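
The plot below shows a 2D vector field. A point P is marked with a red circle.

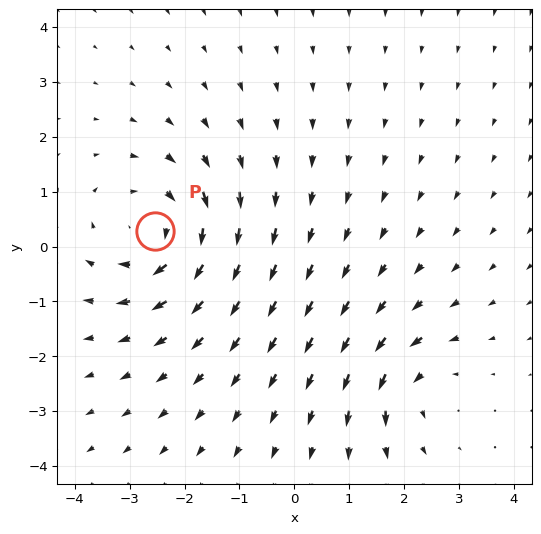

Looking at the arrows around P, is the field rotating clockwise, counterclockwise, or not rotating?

clockwise

Near P at (-2.5, 0.3) the arrows circulate clockwise. The curl (z-component) there is about -4; negative curl means clockwise rotation.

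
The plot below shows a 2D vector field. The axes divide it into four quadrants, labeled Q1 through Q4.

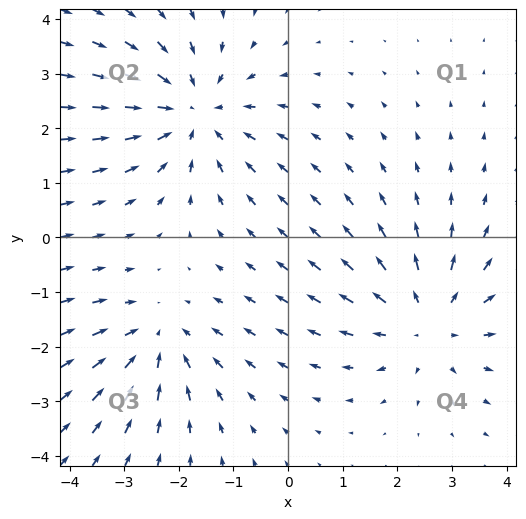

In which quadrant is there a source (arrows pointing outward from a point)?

The source sits at approximately (2.6, -1.5), which lies in quadrant Q4. The divergence there is about +3, positive as expected for a source.

Q4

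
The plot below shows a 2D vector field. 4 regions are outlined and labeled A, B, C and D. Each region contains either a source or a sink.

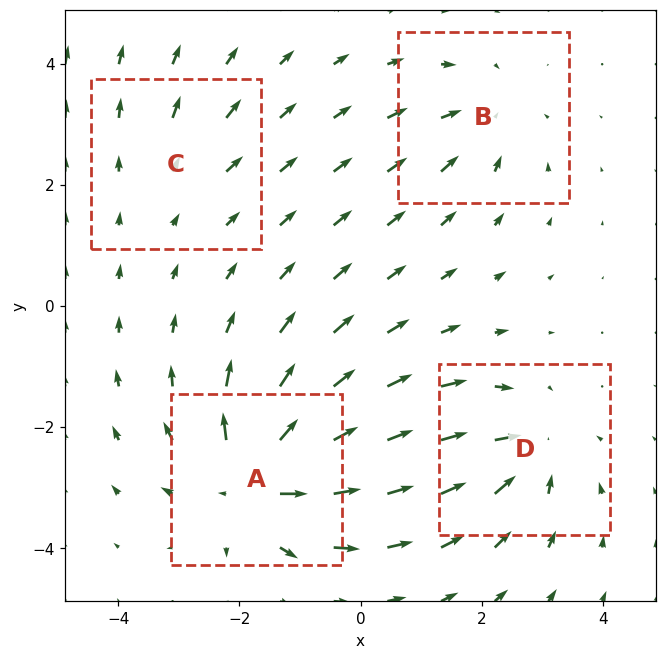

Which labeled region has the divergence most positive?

Divergence at each region's feature centre — A: about +7, B: about -4, C: about +2, D: about -5. Region A is most positive.

A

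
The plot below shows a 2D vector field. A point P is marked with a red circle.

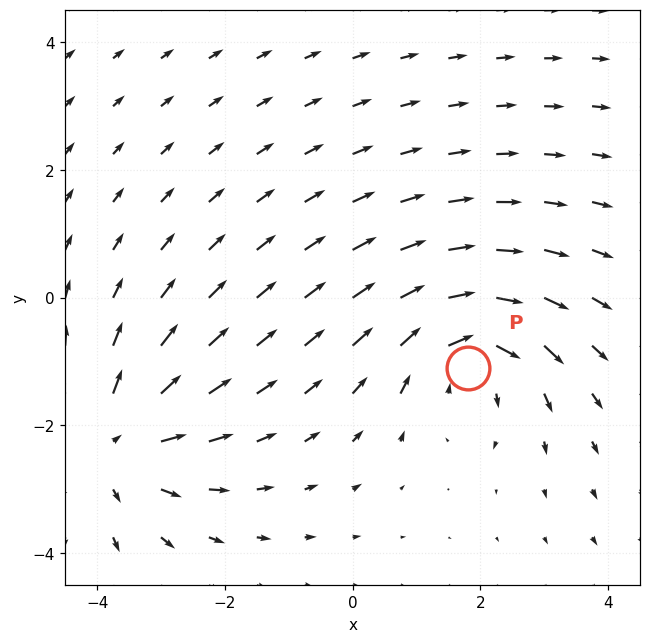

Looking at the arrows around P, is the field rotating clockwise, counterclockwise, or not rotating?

clockwise

Near P at (1.8, -1.1) the arrows circulate clockwise. The curl (z-component) there is about -5; negative curl means clockwise rotation.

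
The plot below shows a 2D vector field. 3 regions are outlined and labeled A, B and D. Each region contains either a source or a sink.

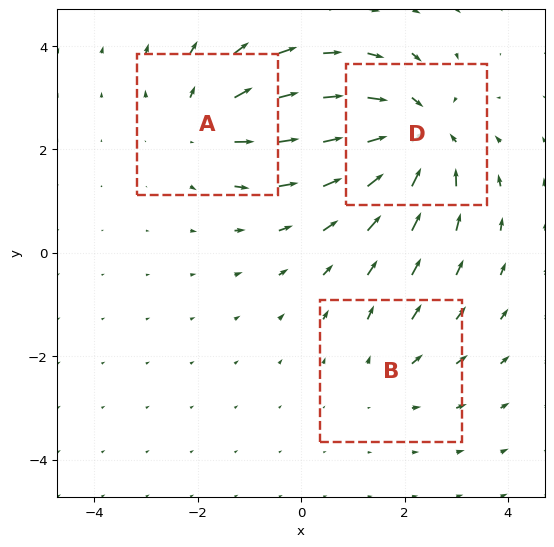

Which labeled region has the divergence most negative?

Divergence at each region's feature centre — A: about +3, B: about +2, D: about -5. Region D is most negative.

D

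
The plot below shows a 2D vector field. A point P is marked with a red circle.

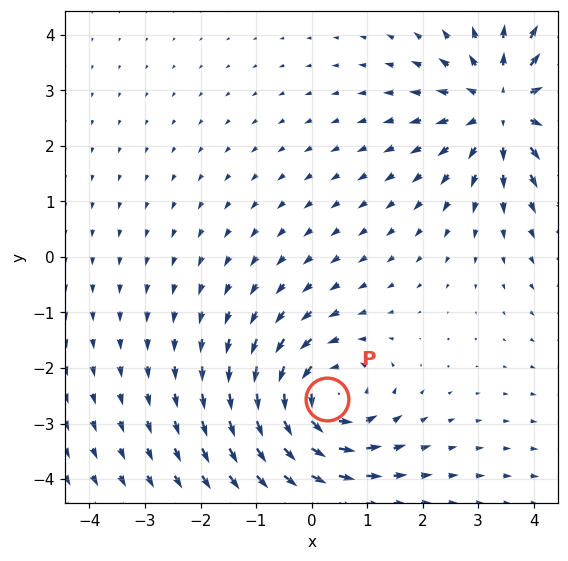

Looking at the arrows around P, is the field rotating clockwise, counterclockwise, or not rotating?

Near P at (0.3, -2.6) the arrows circulate counterclockwise. The curl (z-component) there is about +4; positive curl means counterclockwise rotation.

counterclockwise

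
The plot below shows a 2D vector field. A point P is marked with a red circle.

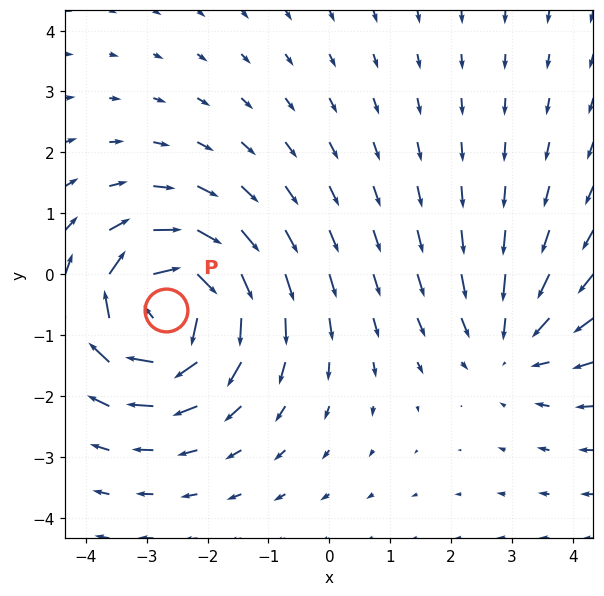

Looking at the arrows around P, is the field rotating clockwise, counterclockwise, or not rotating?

Near P at (-2.7, -0.6) the arrows circulate clockwise. The curl (z-component) there is about -6; negative curl means clockwise rotation.

clockwise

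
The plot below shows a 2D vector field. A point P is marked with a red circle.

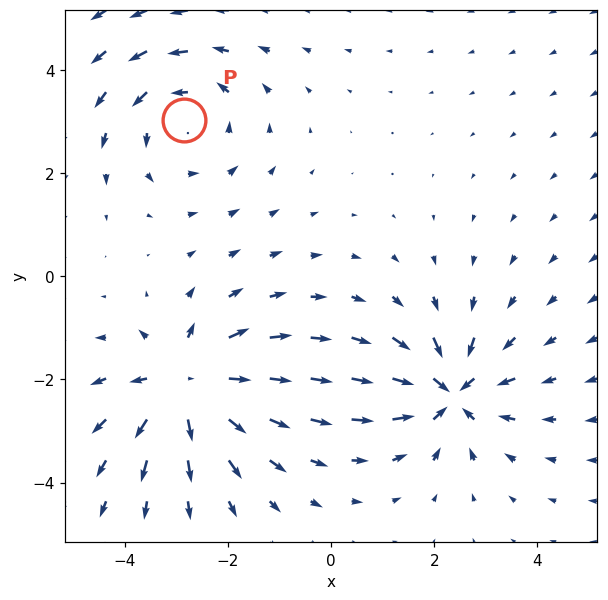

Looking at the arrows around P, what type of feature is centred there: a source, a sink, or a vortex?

At P (-2.8, 3.0) the arrows circulate counterclockwise. Divergence ≈0, curl about +3 — near-zero divergence with nonzero curl is a vortex.

vortex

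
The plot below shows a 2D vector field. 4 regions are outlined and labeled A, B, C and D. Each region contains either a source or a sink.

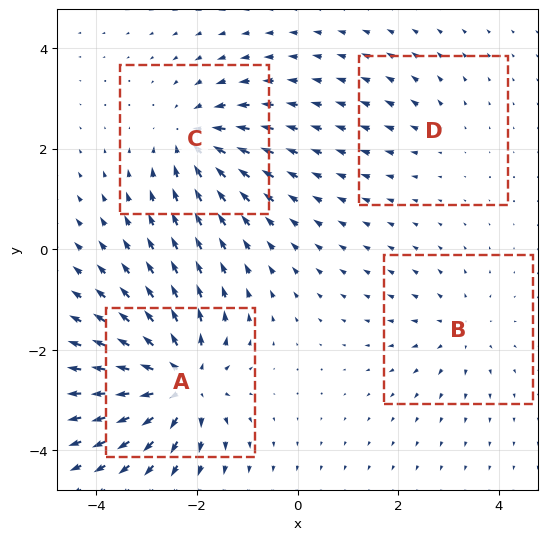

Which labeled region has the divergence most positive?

A

Divergence at each region's feature centre — A: about +8, B: about +3, C: about -5, D: about +2. Region A is most positive.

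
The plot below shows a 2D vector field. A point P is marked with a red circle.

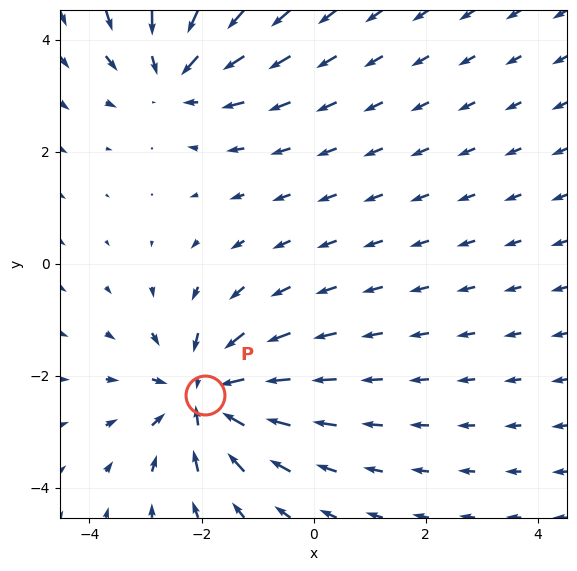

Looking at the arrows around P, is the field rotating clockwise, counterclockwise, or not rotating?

not rotating

Near P at (-1.9, -2.3) the arrows show no circulation. The curl there is ≈0.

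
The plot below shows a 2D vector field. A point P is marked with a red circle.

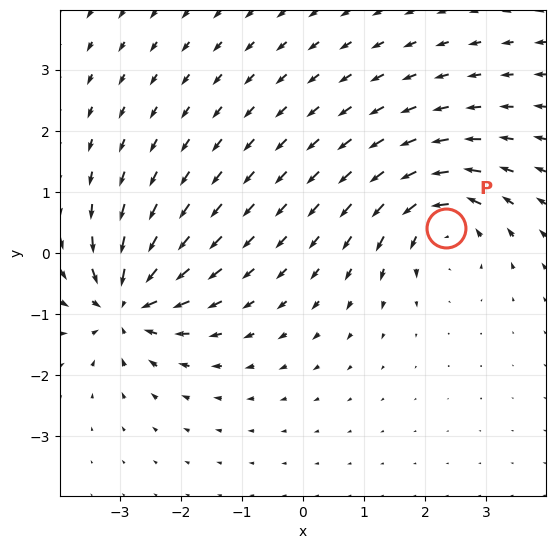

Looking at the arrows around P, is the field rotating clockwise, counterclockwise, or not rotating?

Near P at (2.3, 0.4) the arrows circulate counterclockwise. The curl (z-component) there is about +5; positive curl means counterclockwise rotation.

counterclockwise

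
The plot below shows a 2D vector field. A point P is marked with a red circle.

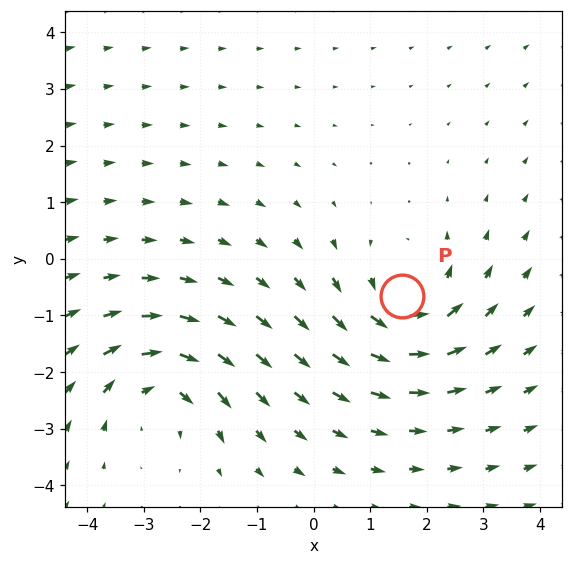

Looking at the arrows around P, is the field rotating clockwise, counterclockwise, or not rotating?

counterclockwise

Near P at (1.6, -0.7) the arrows circulate counterclockwise. The curl (z-component) there is about +4; positive curl means counterclockwise rotation.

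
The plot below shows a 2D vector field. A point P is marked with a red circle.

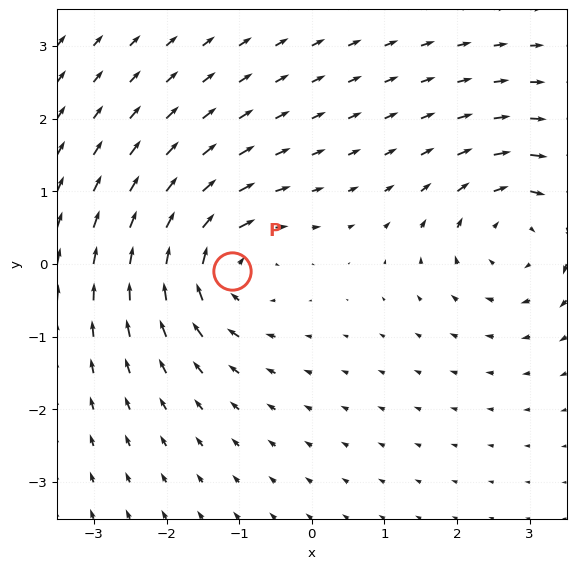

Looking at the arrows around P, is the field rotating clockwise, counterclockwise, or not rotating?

clockwise

Near P at (-1.1, -0.1) the arrows circulate clockwise. The curl (z-component) there is about -5; negative curl means clockwise rotation.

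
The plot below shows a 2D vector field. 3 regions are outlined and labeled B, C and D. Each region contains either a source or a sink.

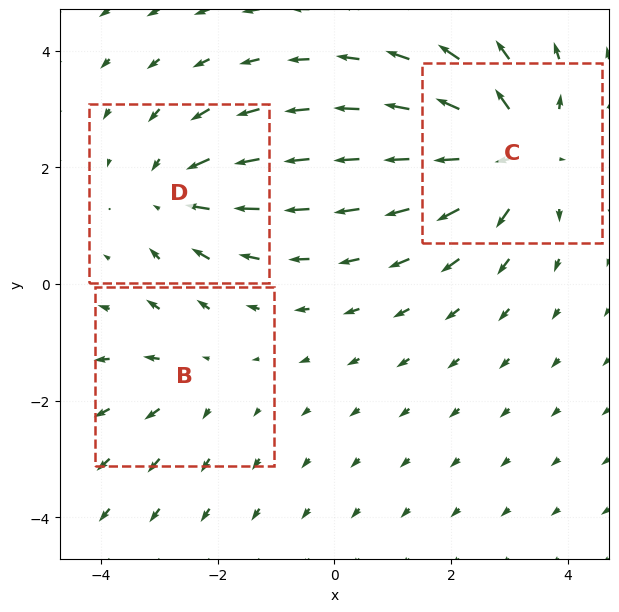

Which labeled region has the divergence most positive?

C

Divergence at each region's feature centre — B: about +2, C: about +4, D: about -3. Region C is most positive.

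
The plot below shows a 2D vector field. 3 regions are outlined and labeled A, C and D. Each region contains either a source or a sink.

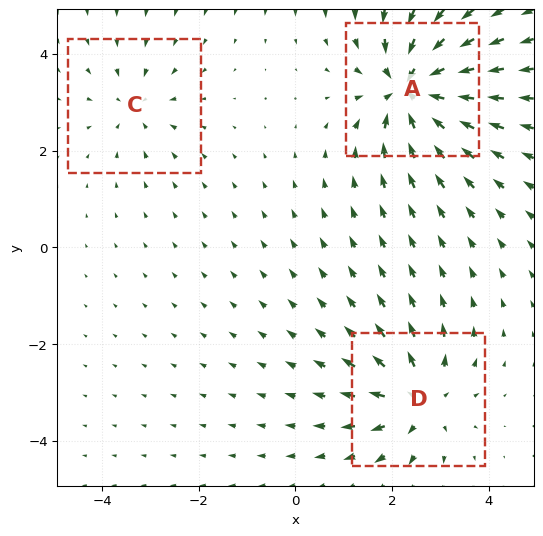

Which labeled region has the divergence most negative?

Divergence at each region's feature centre — A: about -6, C: about -2, D: about +4. Region A is most negative.

A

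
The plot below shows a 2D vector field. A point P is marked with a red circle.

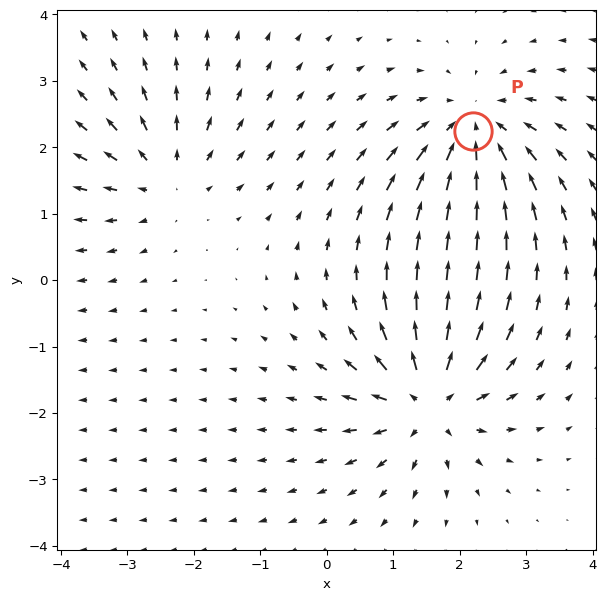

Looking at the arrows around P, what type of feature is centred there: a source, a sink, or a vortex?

sink

At P (2.2, 2.3) the arrows converge inward. Divergence about -4, curl ≈0 — negative divergence with near-zero curl is a sink.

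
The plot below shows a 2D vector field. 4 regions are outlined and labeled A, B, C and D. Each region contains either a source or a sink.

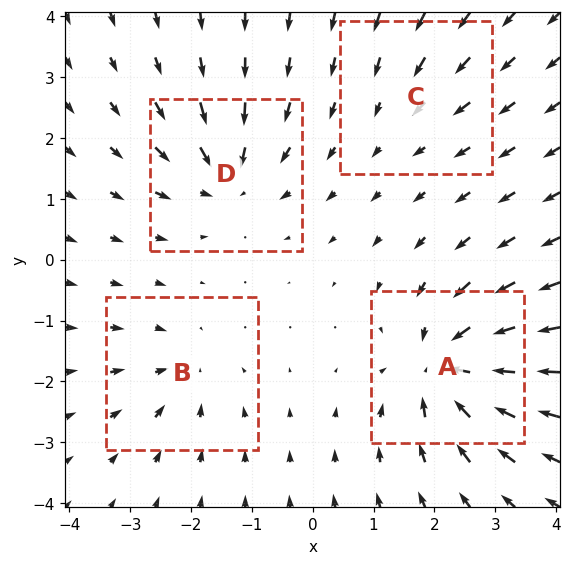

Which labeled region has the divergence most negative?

A

Divergence at each region's feature centre — A: about -9, B: about -4, C: about -3, D: about -6. Region A is most negative.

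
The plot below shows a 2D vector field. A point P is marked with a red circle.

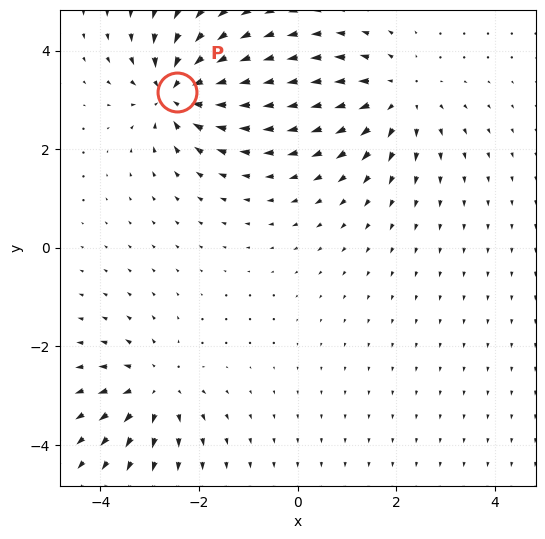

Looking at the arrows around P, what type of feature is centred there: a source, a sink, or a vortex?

sink

At P (-2.4, 3.2) the arrows converge inward. Divergence about -7, curl ≈0 — negative divergence with near-zero curl is a sink.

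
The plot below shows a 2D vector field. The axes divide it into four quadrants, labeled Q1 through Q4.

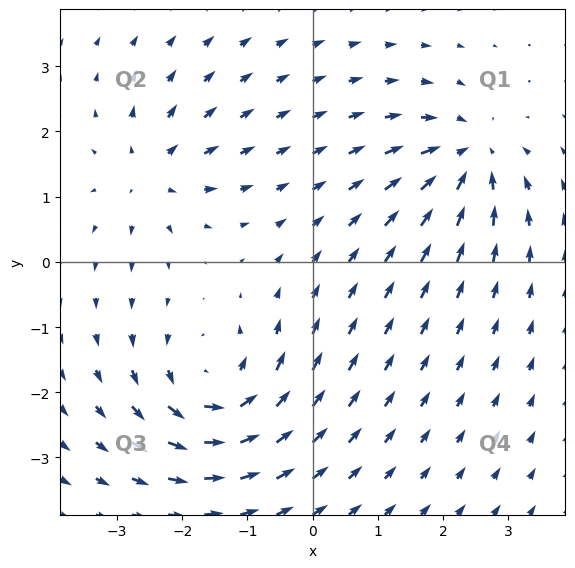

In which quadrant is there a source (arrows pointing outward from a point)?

The source sits at approximately (-2.5, 1.4), which lies in quadrant Q2. The divergence there is about +4, positive as expected for a source.

Q2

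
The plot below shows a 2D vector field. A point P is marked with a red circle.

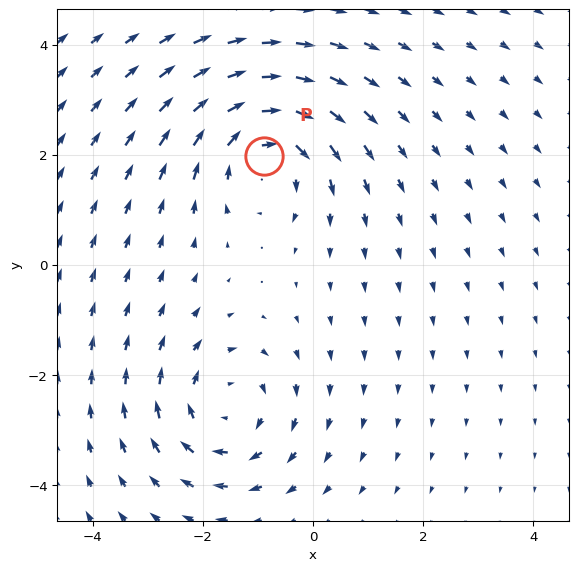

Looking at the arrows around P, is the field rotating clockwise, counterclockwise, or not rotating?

Near P at (-0.9, 2.0) the arrows circulate clockwise. The curl (z-component) there is about -5; negative curl means clockwise rotation.

clockwise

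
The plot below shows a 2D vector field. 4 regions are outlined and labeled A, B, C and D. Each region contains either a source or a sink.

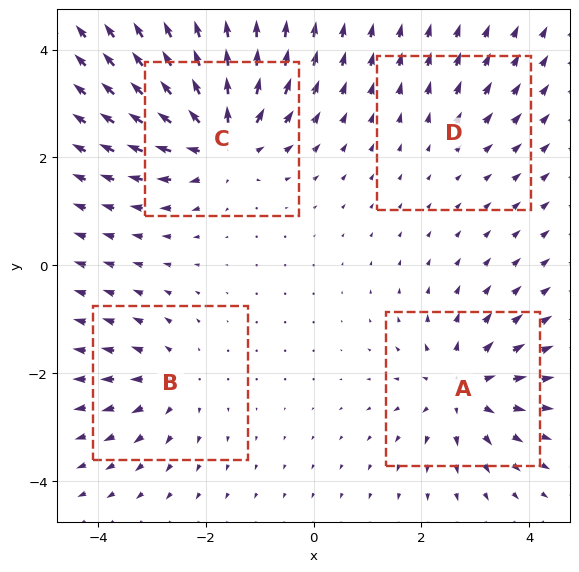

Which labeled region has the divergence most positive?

C

Divergence at each region's feature centre — A: about +6, B: about +4, C: about +7, D: about +2. Region C is most positive.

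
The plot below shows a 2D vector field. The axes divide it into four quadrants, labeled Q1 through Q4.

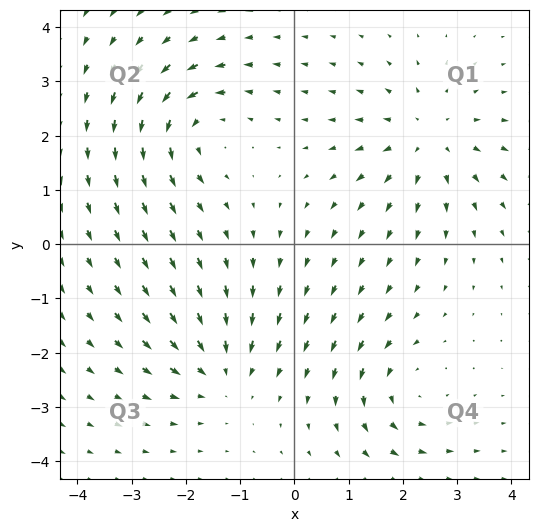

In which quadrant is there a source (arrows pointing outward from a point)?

The source sits at approximately (2.5, 1.9), which lies in quadrant Q1. The divergence there is about +4, positive as expected for a source.

Q1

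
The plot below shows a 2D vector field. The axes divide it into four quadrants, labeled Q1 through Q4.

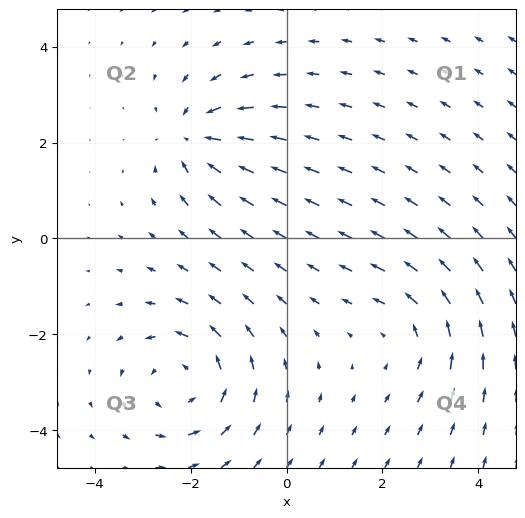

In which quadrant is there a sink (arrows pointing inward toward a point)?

Q2

The sink sits at approximately (-1.9, 2.1), which lies in quadrant Q2. The divergence there is about -4, negative as expected for a sink.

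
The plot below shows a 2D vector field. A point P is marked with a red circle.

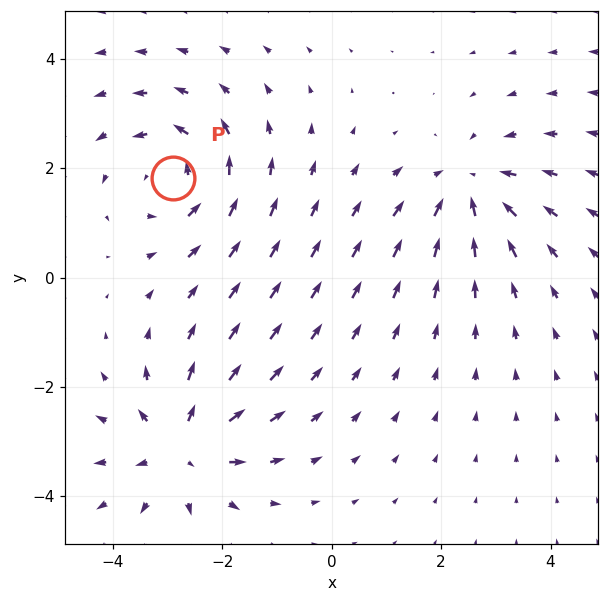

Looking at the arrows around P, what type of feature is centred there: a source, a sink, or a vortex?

At P (-2.9, 1.8) the arrows circulate counterclockwise. Divergence ≈0, curl about +3 — near-zero divergence with nonzero curl is a vortex.

vortex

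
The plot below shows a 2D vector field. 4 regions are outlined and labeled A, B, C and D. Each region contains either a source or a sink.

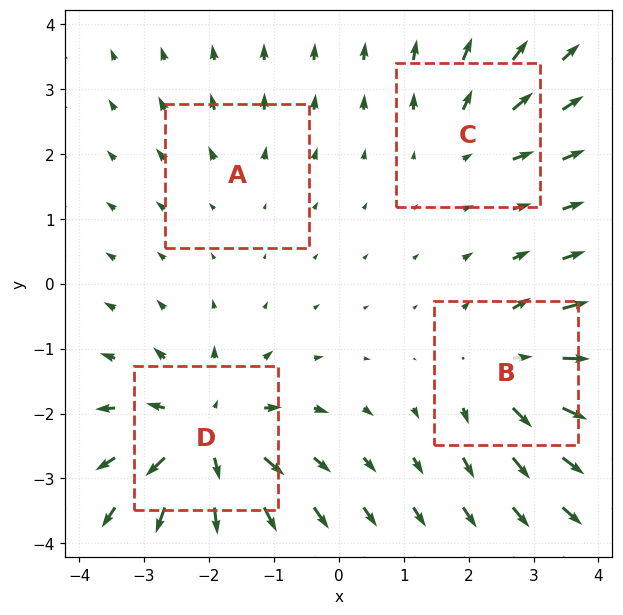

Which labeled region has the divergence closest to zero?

A

Divergence at each region's feature centre — A: about +2, B: about +5, C: about +3, D: about +7. Region A is closest to zero.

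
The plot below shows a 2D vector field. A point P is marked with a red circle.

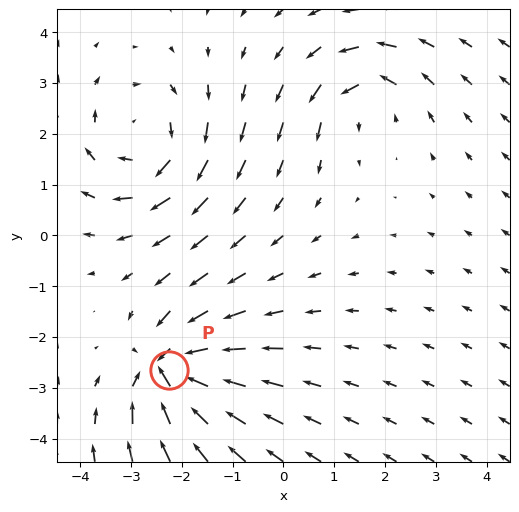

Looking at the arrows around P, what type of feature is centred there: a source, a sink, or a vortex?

sink

At P (-2.2, -2.6) the arrows converge inward. Divergence about -6, curl ≈0 — negative divergence with near-zero curl is a sink.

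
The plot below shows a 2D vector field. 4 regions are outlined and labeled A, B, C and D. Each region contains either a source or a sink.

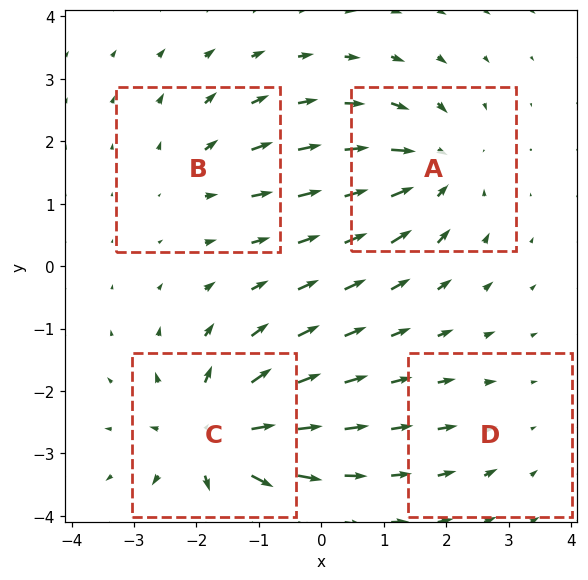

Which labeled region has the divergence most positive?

Divergence at each region's feature centre — A: about -6, B: about +3, C: about +8, D: about -2. Region C is most positive.

C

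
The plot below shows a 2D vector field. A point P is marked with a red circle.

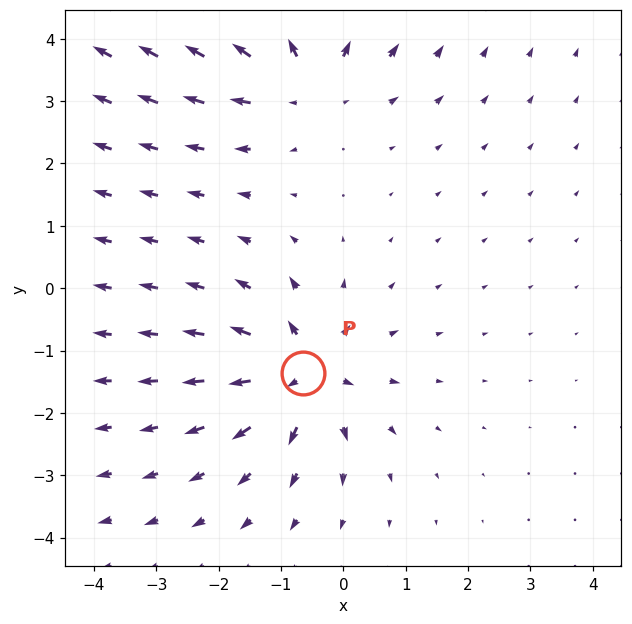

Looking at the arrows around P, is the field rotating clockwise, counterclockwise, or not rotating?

Near P at (-0.7, -1.4) the arrows show no circulation. The curl there is ≈0.

not rotating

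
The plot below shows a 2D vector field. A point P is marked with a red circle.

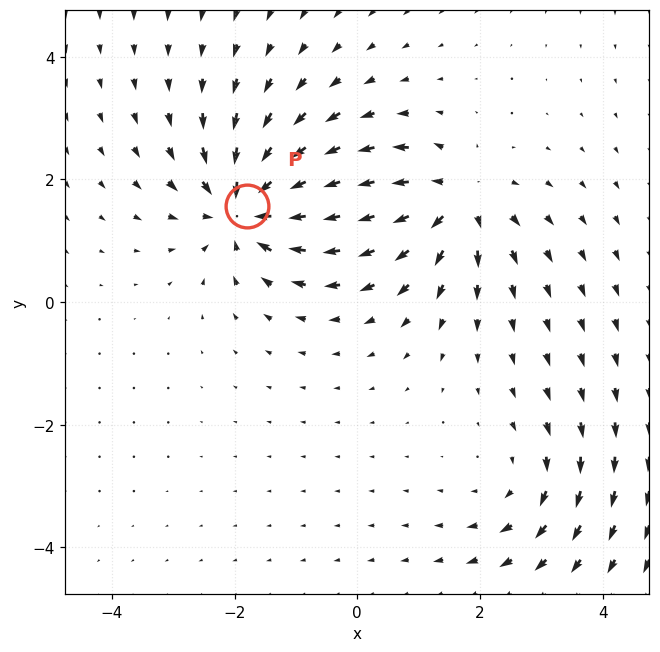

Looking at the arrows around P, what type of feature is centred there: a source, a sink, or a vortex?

At P (-1.8, 1.6) the arrows converge inward. Divergence about -6, curl ≈0 — negative divergence with near-zero curl is a sink.

sink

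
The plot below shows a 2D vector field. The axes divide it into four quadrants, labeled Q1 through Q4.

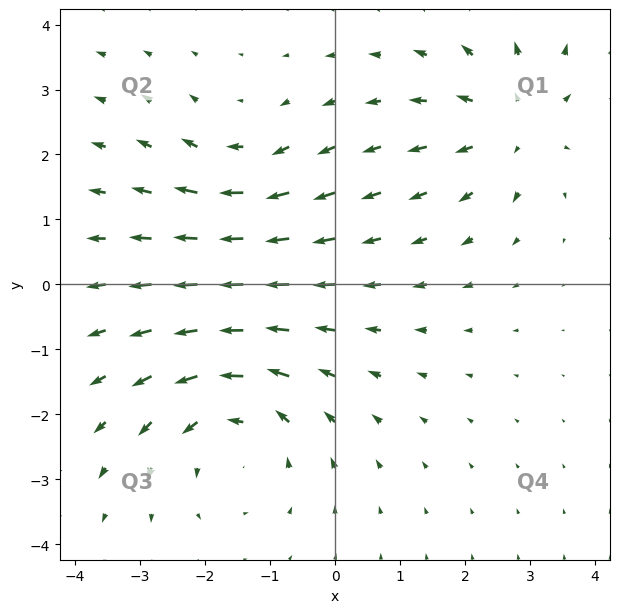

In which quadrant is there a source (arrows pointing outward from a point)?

Q1

The source sits at approximately (2.8, 2.5), which lies in quadrant Q1. The divergence there is about +4, positive as expected for a source.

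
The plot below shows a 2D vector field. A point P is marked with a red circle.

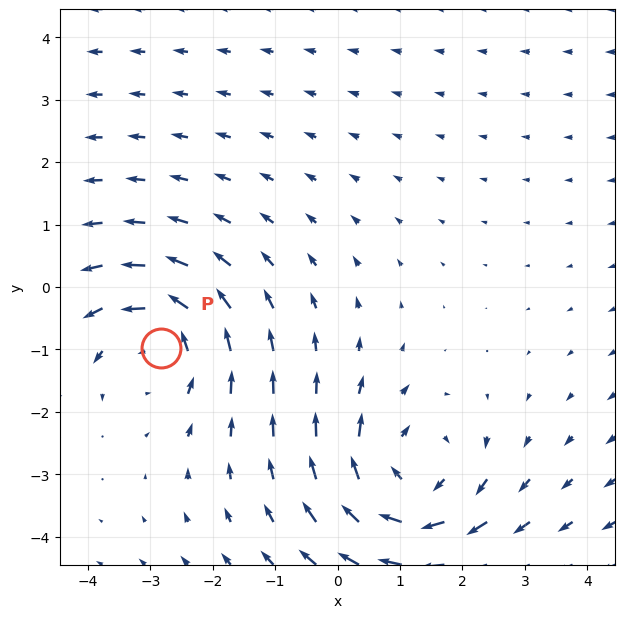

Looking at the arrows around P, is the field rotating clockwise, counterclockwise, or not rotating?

counterclockwise

Near P at (-2.8, -1.0) the arrows circulate counterclockwise. The curl (z-component) there is about +3; positive curl means counterclockwise rotation.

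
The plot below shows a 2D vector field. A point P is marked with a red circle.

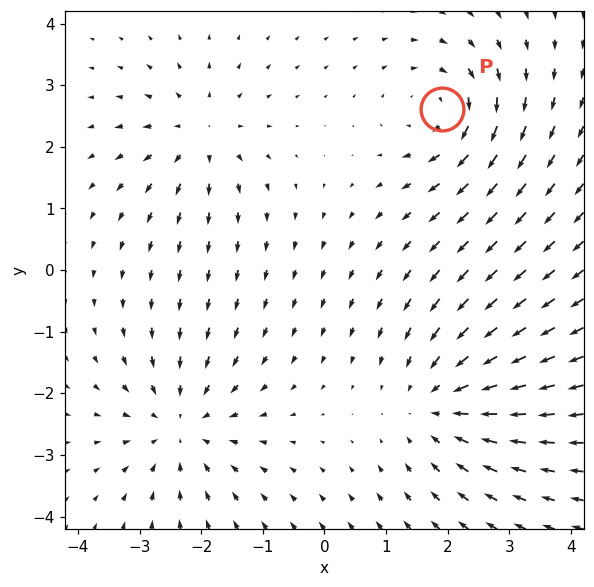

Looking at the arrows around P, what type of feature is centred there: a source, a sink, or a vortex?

At P (1.9, 2.6) the arrows circulate clockwise. Divergence ≈0, curl about -4 — near-zero divergence with nonzero curl is a vortex.

vortex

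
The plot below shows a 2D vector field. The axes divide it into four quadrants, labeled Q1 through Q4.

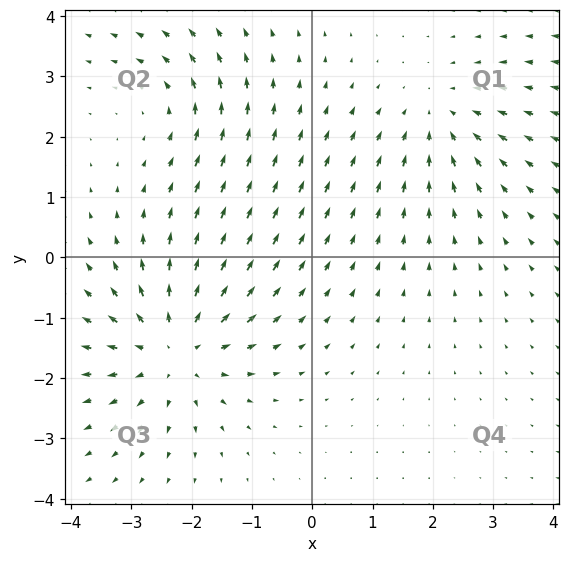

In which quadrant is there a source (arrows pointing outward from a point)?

The source sits at approximately (-2.3, -1.5), which lies in quadrant Q3. The divergence there is about +4, positive as expected for a source.

Q3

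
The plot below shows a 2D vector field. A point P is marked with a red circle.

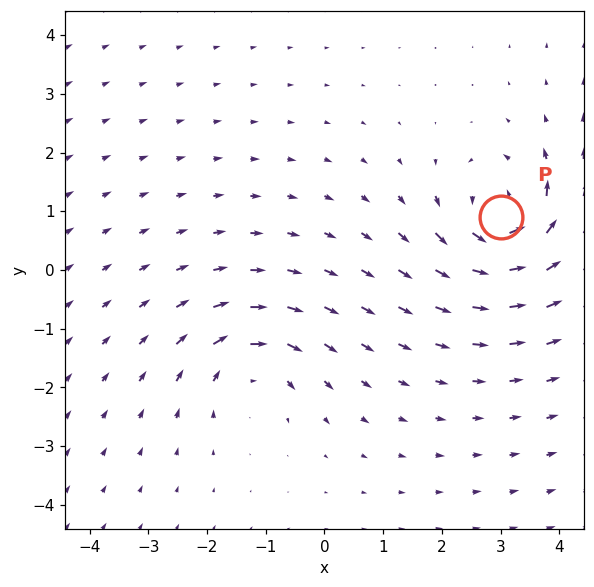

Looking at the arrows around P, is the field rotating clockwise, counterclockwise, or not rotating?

Near P at (3.0, 0.9) the arrows circulate counterclockwise. The curl (z-component) there is about +5; positive curl means counterclockwise rotation.

counterclockwise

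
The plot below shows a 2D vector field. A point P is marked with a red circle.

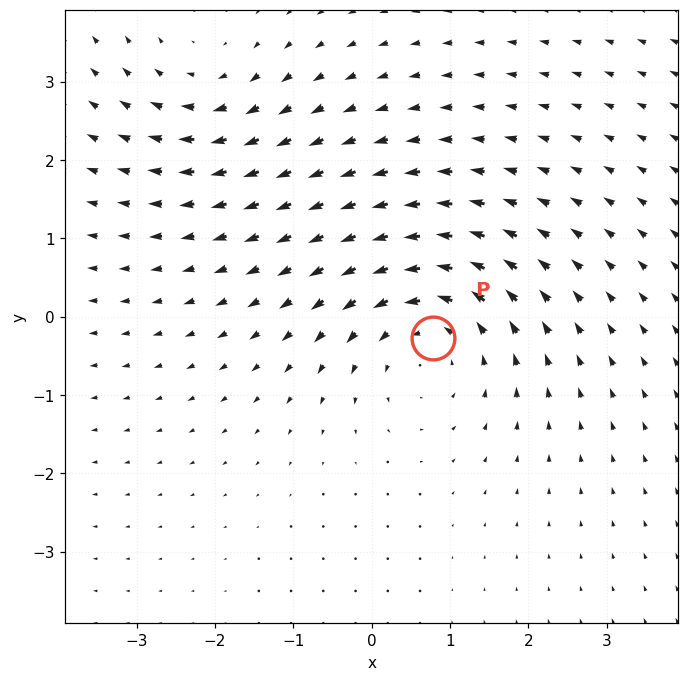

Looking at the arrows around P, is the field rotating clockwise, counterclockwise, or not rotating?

counterclockwise

Near P at (0.8, -0.3) the arrows circulate counterclockwise. The curl (z-component) there is about +4; positive curl means counterclockwise rotation.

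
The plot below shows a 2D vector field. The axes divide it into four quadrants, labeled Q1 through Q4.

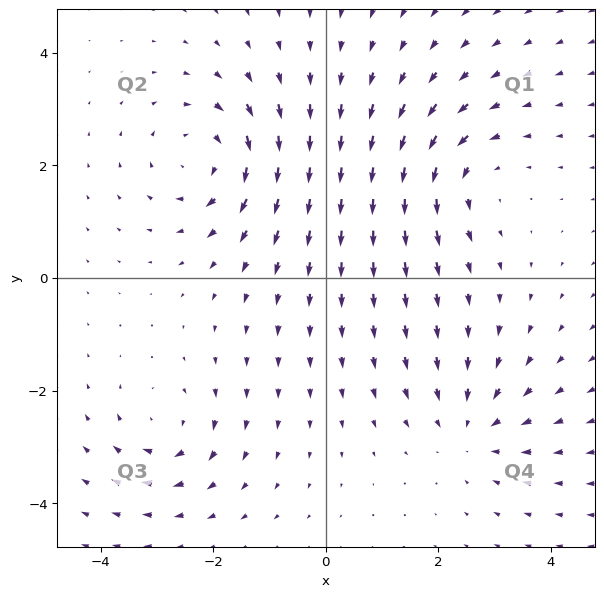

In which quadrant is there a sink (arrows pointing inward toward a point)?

Q4

The sink sits at approximately (2.6, -2.7), which lies in quadrant Q4. The divergence there is about -3, negative as expected for a sink.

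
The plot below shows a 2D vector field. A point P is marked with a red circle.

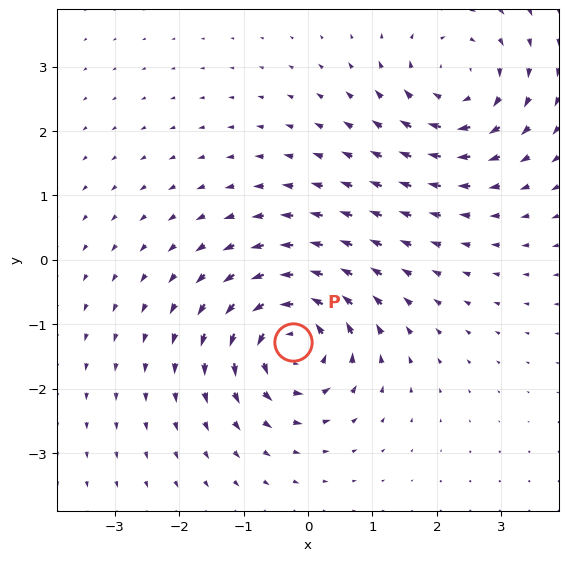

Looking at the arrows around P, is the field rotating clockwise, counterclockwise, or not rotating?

Near P at (-0.2, -1.3) the arrows circulate counterclockwise. The curl (z-component) there is about +7; positive curl means counterclockwise rotation.

counterclockwise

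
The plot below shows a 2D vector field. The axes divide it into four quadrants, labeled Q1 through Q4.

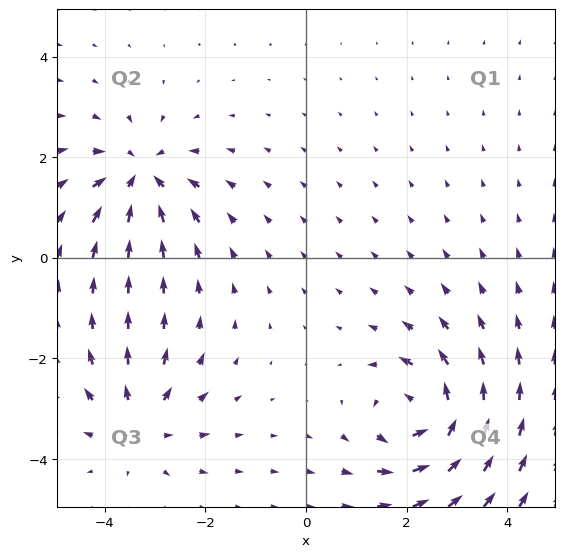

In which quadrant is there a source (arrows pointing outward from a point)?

Q3

The source sits at approximately (-3.3, -3.3), which lies in quadrant Q3. The divergence there is about +4, positive as expected for a source.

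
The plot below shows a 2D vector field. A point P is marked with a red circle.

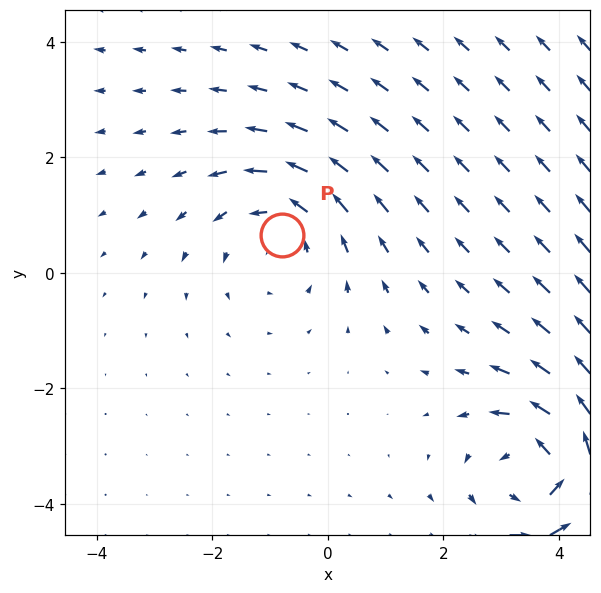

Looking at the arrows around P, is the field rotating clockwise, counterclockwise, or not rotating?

counterclockwise

Near P at (-0.8, 0.6) the arrows circulate counterclockwise. The curl (z-component) there is about +2; positive curl means counterclockwise rotation.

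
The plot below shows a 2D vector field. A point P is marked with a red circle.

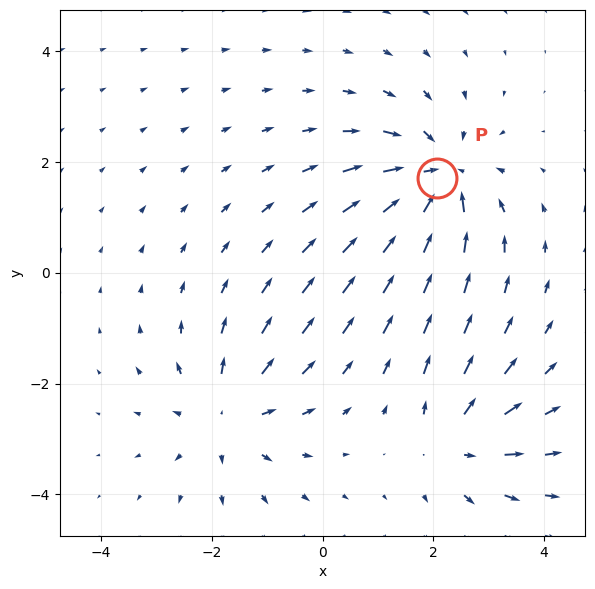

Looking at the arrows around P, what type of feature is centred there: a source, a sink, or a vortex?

At P (2.1, 1.7) the arrows converge inward. Divergence about -5, curl ≈0 — negative divergence with near-zero curl is a sink.

sink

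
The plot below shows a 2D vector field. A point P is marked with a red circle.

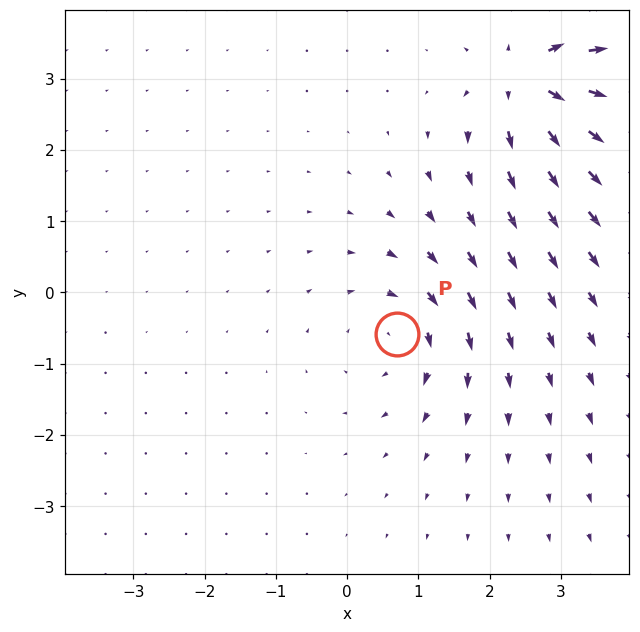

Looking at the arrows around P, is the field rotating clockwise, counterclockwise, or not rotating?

clockwise

Near P at (0.7, -0.6) the arrows circulate clockwise. The curl (z-component) there is about -3; negative curl means clockwise rotation.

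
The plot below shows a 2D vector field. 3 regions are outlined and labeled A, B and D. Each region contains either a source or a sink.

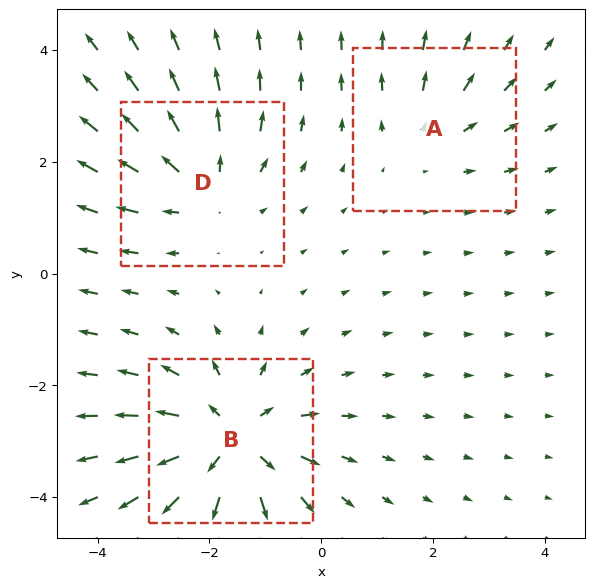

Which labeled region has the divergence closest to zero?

A

Divergence at each region's feature centre — A: about +2, B: about +5, D: about +3. Region A is closest to zero.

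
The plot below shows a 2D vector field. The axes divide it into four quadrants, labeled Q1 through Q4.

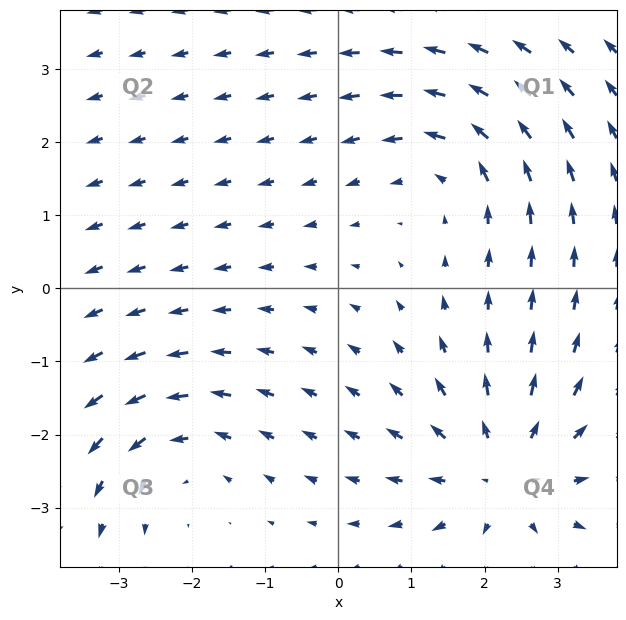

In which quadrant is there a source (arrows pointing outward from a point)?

Q4

The source sits at approximately (2.3, -2.6), which lies in quadrant Q4. The divergence there is about +3, positive as expected for a source.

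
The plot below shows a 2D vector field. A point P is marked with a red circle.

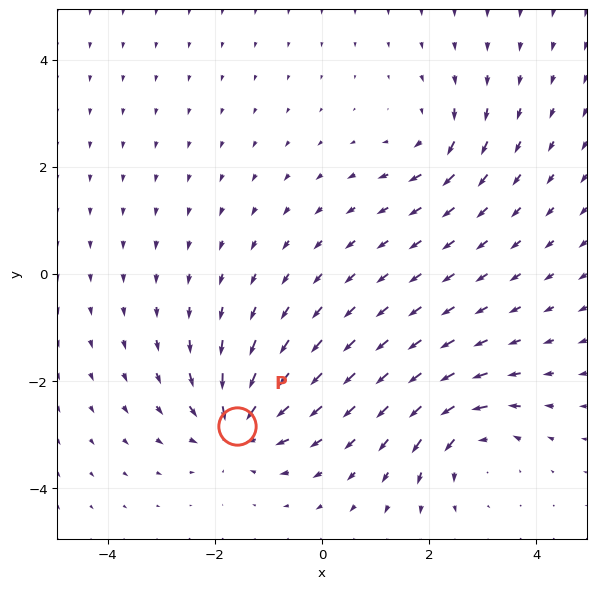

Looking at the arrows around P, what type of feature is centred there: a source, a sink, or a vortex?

At P (-1.6, -2.8) the arrows converge inward. Divergence about -7, curl ≈0 — negative divergence with near-zero curl is a sink.

sink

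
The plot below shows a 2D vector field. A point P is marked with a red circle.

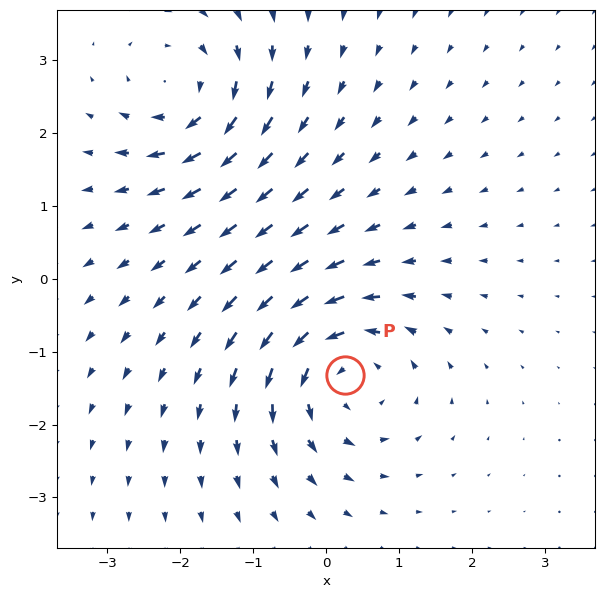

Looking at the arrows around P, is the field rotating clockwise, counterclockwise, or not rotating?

Near P at (0.3, -1.3) the arrows circulate counterclockwise. The curl (z-component) there is about +4; positive curl means counterclockwise rotation.

counterclockwise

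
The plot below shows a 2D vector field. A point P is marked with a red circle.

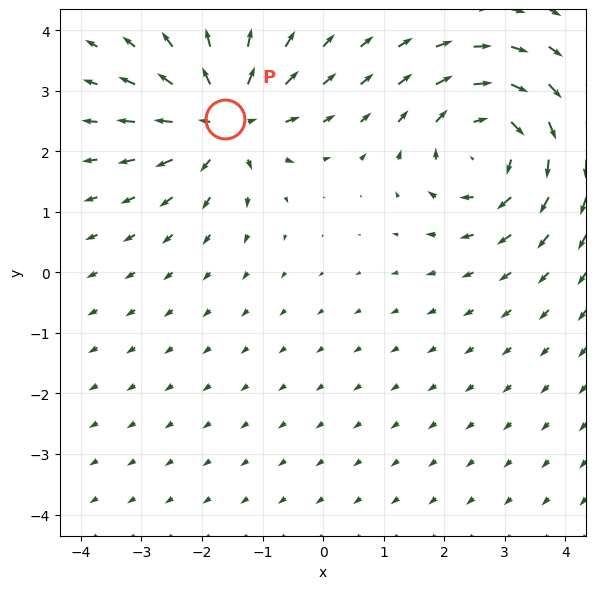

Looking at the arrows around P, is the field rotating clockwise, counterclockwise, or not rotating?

not rotating

Near P at (-1.6, 2.5) the arrows show no circulation. The curl there is ≈0.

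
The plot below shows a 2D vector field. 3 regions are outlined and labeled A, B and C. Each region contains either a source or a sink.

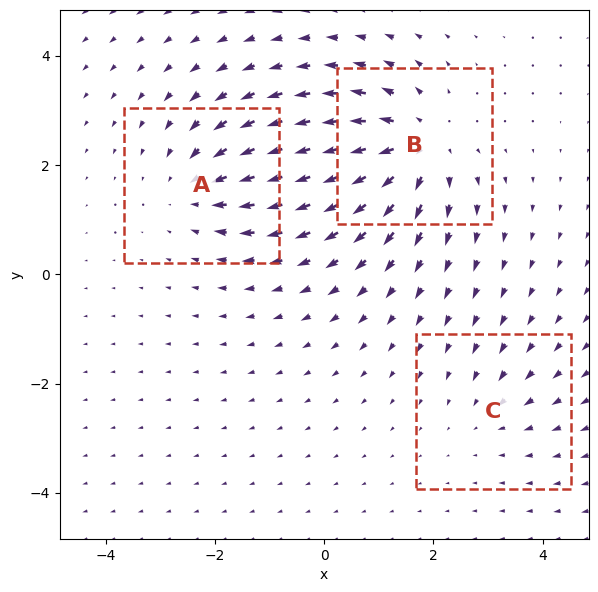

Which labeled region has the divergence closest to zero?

C

Divergence at each region's feature centre — A: about -3, B: about +4, C: about -2. Region C is closest to zero.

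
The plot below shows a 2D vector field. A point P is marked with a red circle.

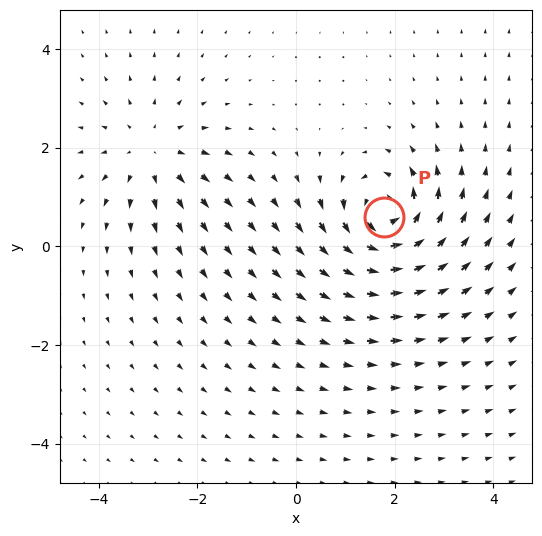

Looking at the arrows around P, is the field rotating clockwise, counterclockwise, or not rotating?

Near P at (1.8, 0.6) the arrows circulate counterclockwise. The curl (z-component) there is about +7; positive curl means counterclockwise rotation.

counterclockwise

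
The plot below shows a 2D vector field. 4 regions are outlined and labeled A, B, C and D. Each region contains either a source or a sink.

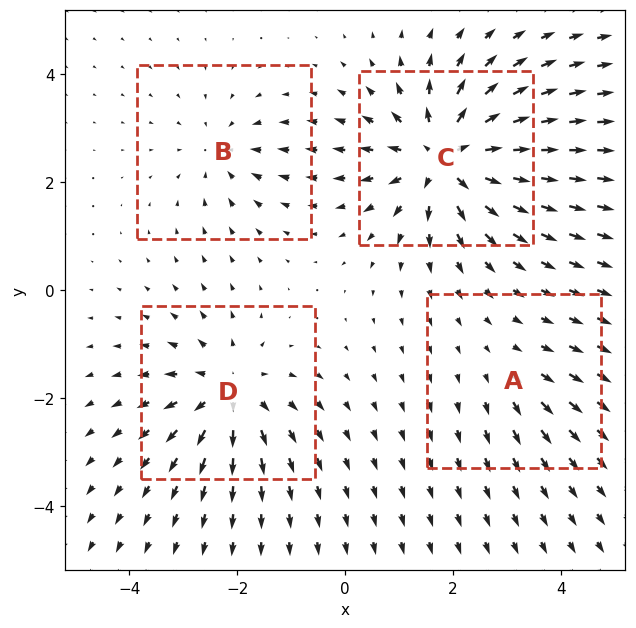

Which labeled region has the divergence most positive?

Divergence at each region's feature centre — A: about +2, B: about -3, C: about +8, D: about +5. Region C is most positive.

C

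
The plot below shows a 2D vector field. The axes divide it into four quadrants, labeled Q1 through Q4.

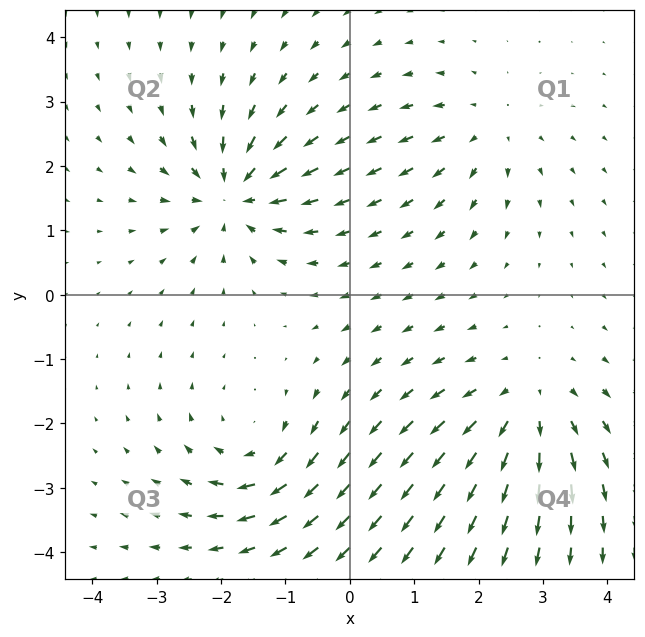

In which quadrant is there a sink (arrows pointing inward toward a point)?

The sink sits at approximately (-1.8, 1.6), which lies in quadrant Q2. The divergence there is about -5, negative as expected for a sink.

Q2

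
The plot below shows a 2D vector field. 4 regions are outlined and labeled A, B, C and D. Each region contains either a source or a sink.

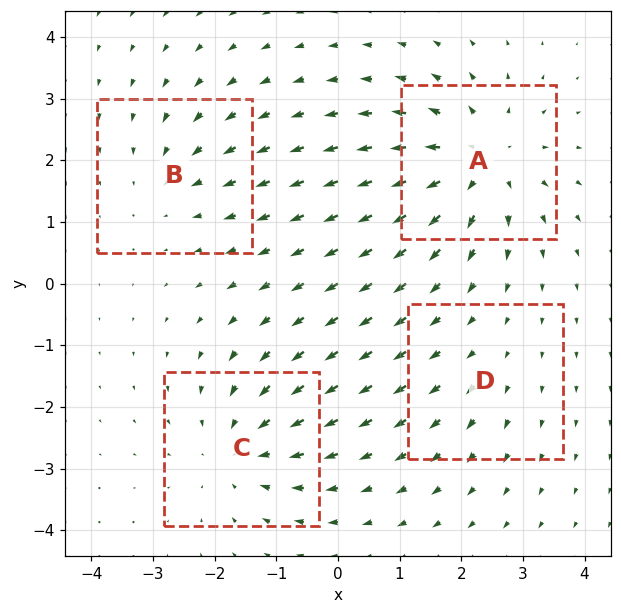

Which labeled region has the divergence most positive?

A

Divergence at each region's feature centre — A: about +6, B: about -3, C: about -5, D: about +2. Region A is most positive.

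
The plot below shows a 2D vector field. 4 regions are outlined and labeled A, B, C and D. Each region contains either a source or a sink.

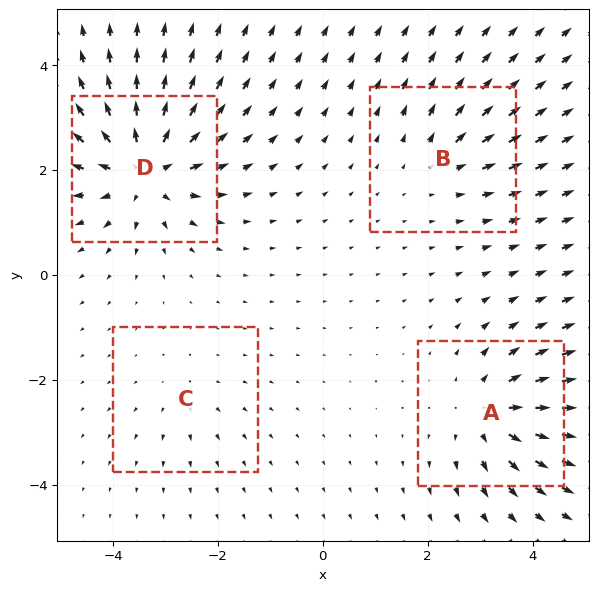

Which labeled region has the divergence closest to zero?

Divergence at each region's feature centre — A: about +6, B: about +3, C: about +2, D: about +8. Region C is closest to zero.

C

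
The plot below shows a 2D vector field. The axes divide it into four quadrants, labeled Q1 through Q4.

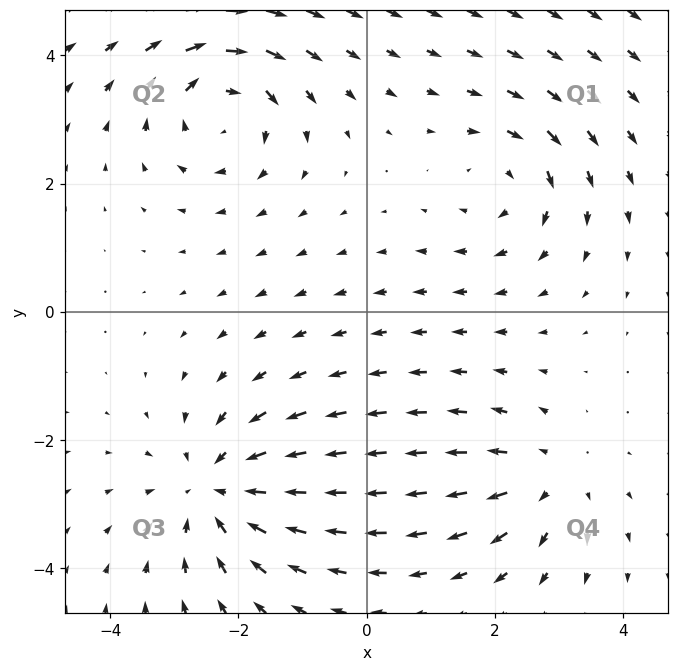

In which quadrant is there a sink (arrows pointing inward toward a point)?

Q3

The sink sits at approximately (-2.3, -2.8), which lies in quadrant Q3. The divergence there is about -4, negative as expected for a sink.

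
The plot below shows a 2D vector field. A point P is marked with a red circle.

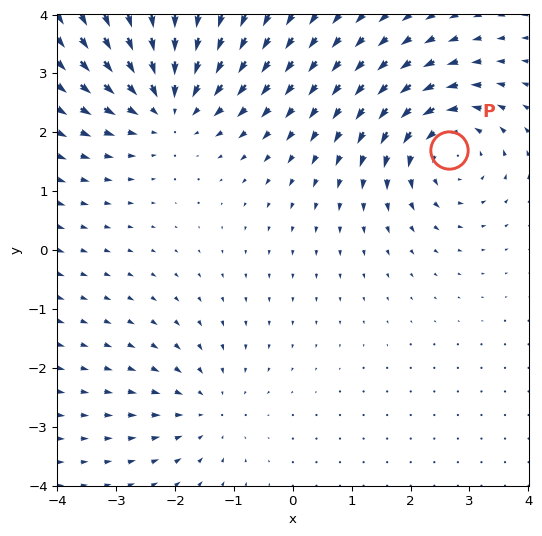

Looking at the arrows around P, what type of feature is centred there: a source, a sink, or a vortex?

At P (2.7, 1.7) the arrows circulate counterclockwise. Divergence ≈0, curl about +5 — near-zero divergence with nonzero curl is a vortex.

vortex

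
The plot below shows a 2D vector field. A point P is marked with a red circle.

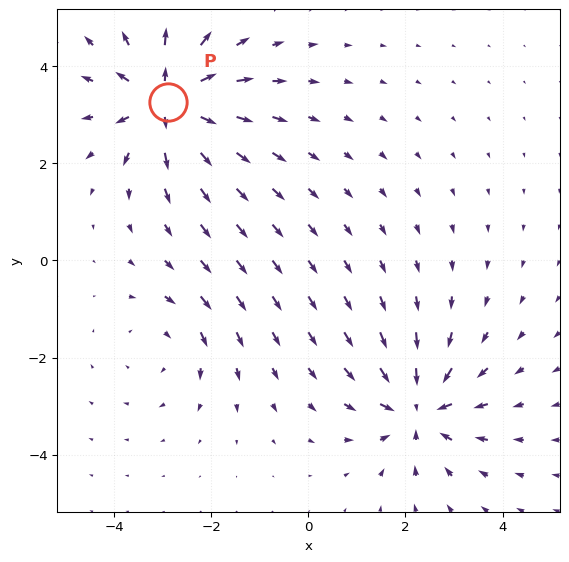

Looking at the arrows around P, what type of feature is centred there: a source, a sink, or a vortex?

At P (-2.9, 3.3) the arrows spread outward. Divergence about +6, curl ≈0 — positive divergence with near-zero curl is a source.

source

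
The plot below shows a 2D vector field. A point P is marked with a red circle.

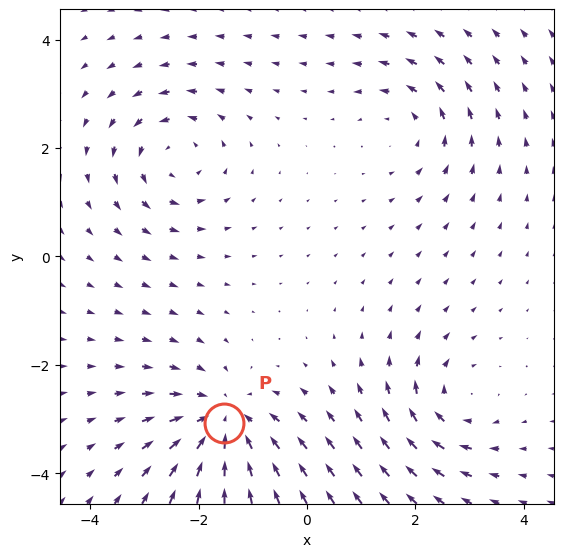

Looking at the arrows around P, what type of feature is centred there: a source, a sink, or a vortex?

sink

At P (-1.5, -3.1) the arrows converge inward. Divergence about -5, curl ≈0 — negative divergence with near-zero curl is a sink.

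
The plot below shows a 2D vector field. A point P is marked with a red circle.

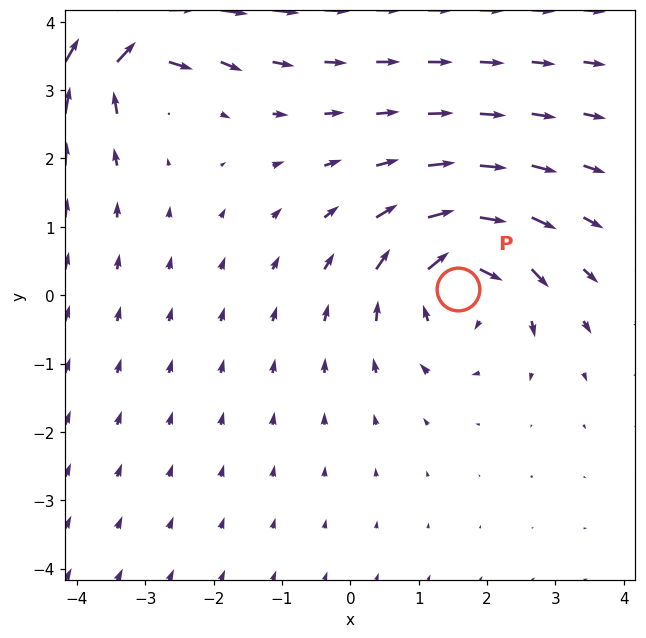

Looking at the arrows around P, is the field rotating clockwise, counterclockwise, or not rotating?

clockwise

Near P at (1.6, 0.1) the arrows circulate clockwise. The curl (z-component) there is about -4; negative curl means clockwise rotation.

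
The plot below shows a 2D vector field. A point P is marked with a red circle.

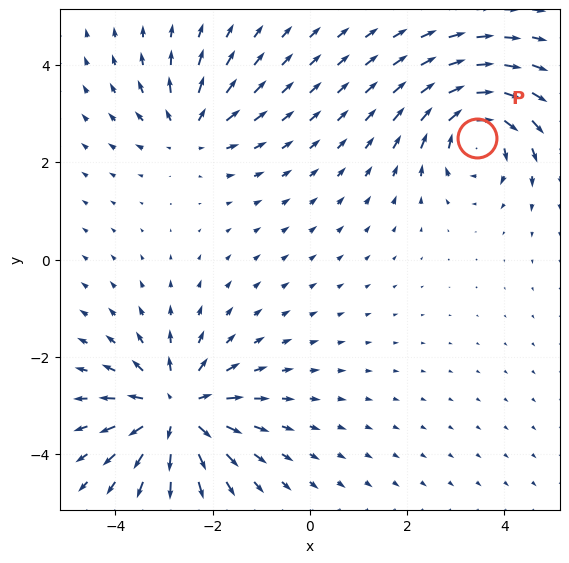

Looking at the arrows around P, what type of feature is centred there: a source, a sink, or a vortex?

At P (3.4, 2.5) the arrows circulate clockwise. Divergence ≈0, curl about -5 — near-zero divergence with nonzero curl is a vortex.

vortex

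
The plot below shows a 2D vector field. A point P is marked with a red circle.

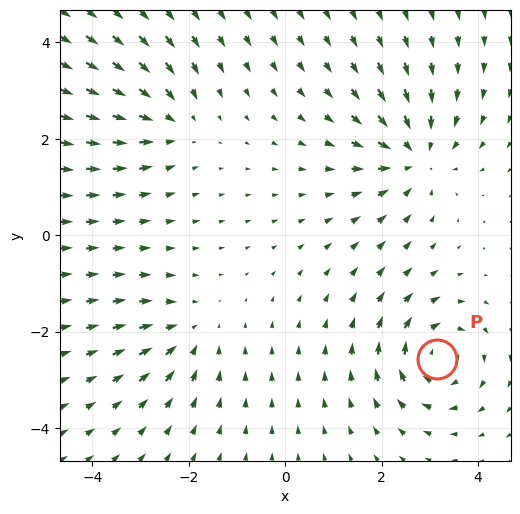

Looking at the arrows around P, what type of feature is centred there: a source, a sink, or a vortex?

At P (3.2, -2.6) the arrows circulate clockwise. Divergence ≈0, curl about -5 — near-zero divergence with nonzero curl is a vortex.

vortex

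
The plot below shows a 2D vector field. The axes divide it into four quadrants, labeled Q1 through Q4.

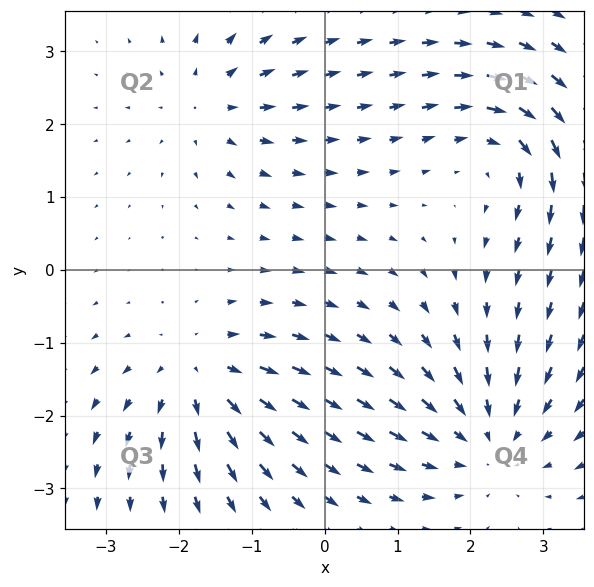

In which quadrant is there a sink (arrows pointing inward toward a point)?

The sink sits at approximately (2.2, -2.3), which lies in quadrant Q4. The divergence there is about -4, negative as expected for a sink.

Q4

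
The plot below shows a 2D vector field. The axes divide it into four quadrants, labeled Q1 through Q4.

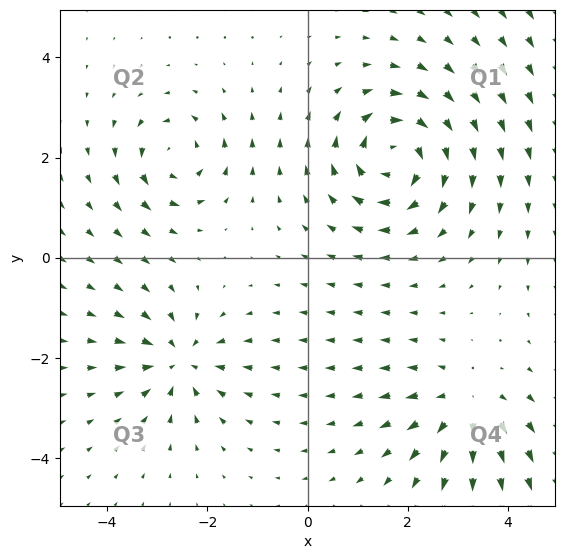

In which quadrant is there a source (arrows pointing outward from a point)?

Q4

The source sits at approximately (3.1, -3.0), which lies in quadrant Q4. The divergence there is about +4, positive as expected for a source.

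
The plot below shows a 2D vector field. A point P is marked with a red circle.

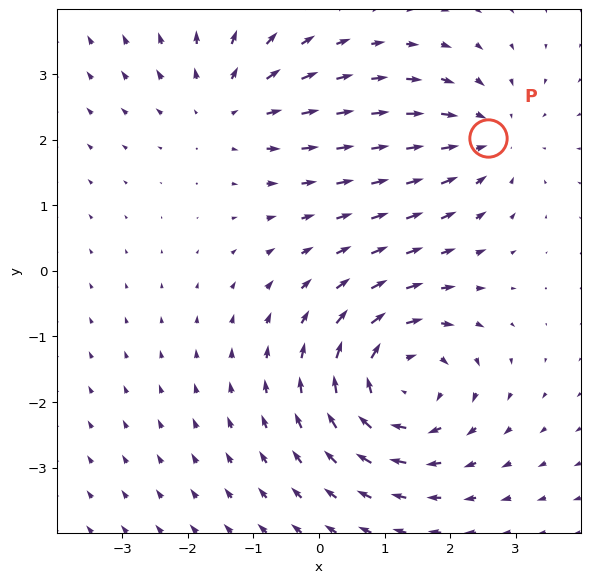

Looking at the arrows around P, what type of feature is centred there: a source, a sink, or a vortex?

At P (2.6, 2.0) the arrows converge inward. Divergence about -3, curl ≈0 — negative divergence with near-zero curl is a sink.

sink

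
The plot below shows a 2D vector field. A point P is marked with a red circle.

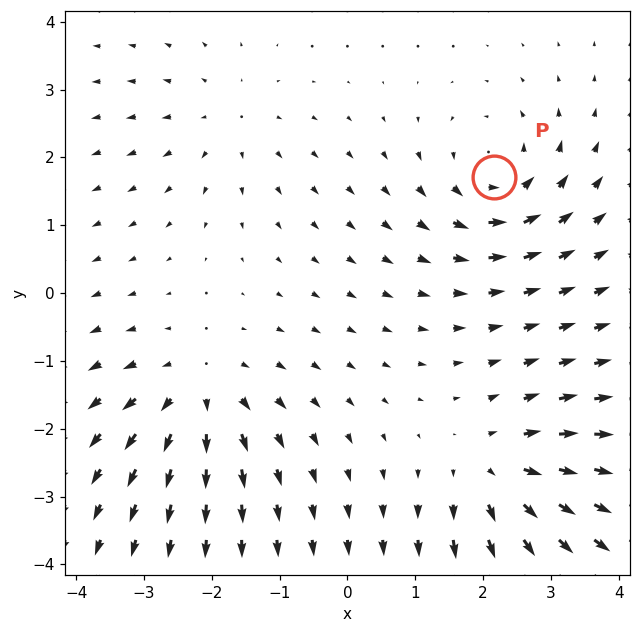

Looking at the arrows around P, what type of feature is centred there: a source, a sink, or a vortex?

At P (2.2, 1.7) the arrows circulate counterclockwise. Divergence ≈0, curl about +5 — near-zero divergence with nonzero curl is a vortex.

vortex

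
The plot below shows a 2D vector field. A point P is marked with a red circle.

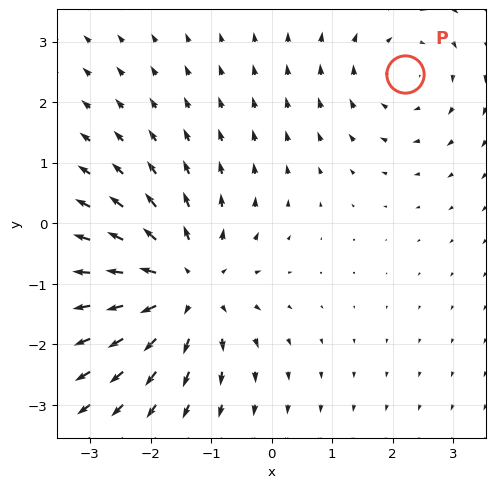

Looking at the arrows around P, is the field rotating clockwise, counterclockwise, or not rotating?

Near P at (2.2, 2.5) the arrows circulate clockwise. The curl (z-component) there is about -2; negative curl means clockwise rotation.

clockwise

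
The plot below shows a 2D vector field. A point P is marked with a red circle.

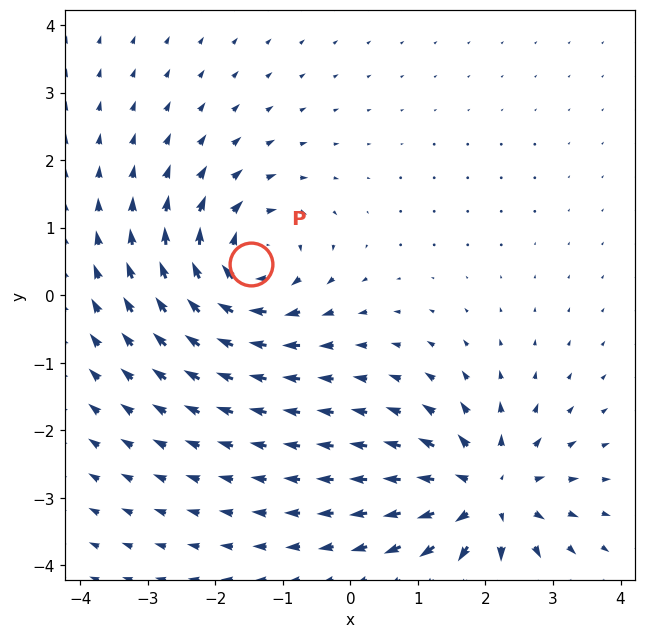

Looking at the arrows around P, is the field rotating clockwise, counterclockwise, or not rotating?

clockwise

Near P at (-1.5, 0.5) the arrows circulate clockwise. The curl (z-component) there is about -5; negative curl means clockwise rotation.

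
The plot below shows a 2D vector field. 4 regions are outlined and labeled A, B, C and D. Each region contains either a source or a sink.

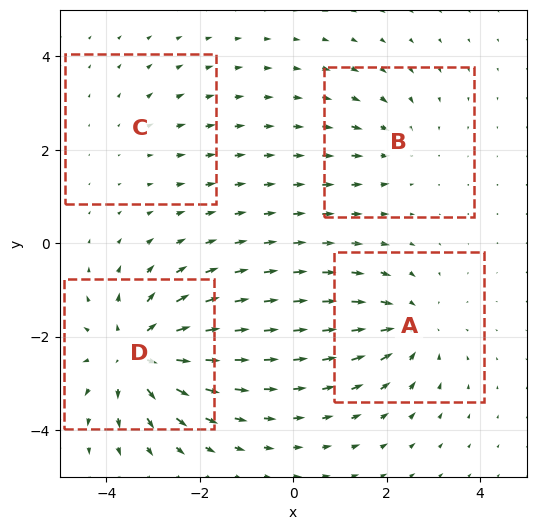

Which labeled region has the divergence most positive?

Divergence at each region's feature centre — A: about -5, B: about -3, C: about +2, D: about +7. Region D is most positive.

D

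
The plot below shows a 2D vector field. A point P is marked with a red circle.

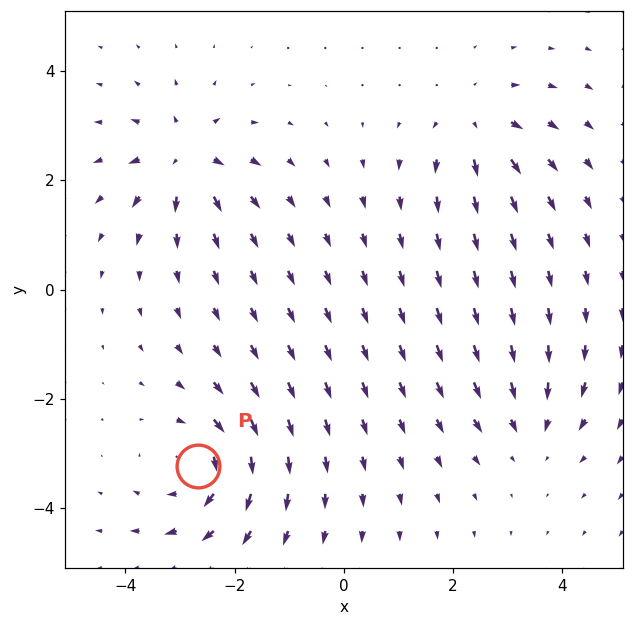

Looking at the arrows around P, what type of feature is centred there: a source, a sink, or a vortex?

At P (-2.7, -3.2) the arrows circulate clockwise. Divergence ≈0, curl about -5 — near-zero divergence with nonzero curl is a vortex.

vortex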